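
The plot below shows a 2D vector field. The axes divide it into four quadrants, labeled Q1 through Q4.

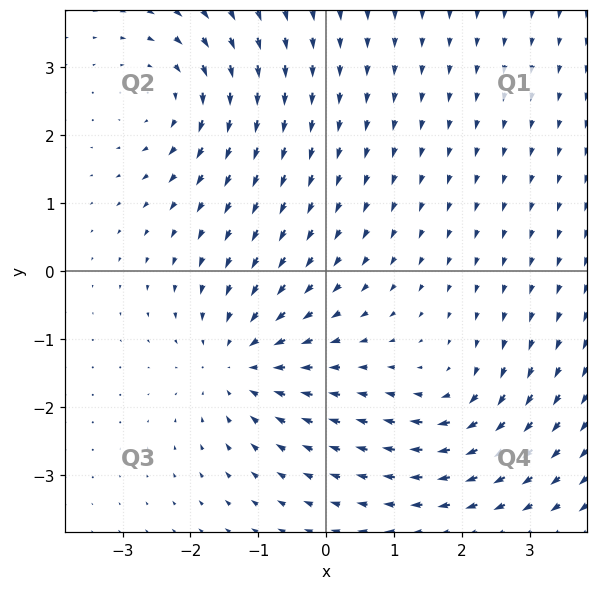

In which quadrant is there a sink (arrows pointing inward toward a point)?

Q3

The sink sits at approximately (-1.3, -1.3), which lies in quadrant Q3. The divergence there is about -4, negative as expected for a sink.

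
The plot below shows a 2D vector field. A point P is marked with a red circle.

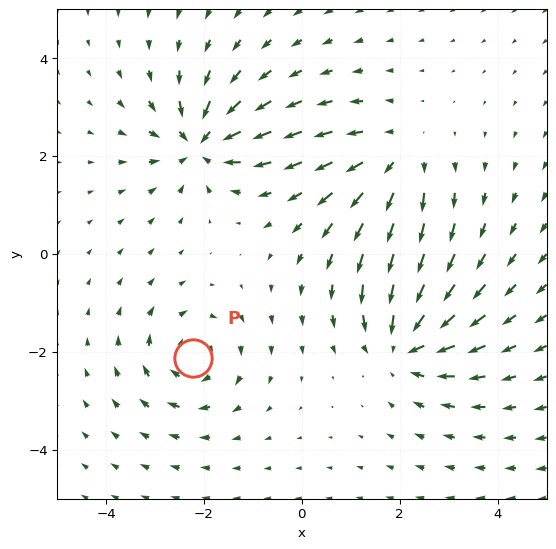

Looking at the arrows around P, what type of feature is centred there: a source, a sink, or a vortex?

At P (-2.2, -2.1) the arrows circulate clockwise. Divergence ≈0, curl about -5 — near-zero divergence with nonzero curl is a vortex.

vortex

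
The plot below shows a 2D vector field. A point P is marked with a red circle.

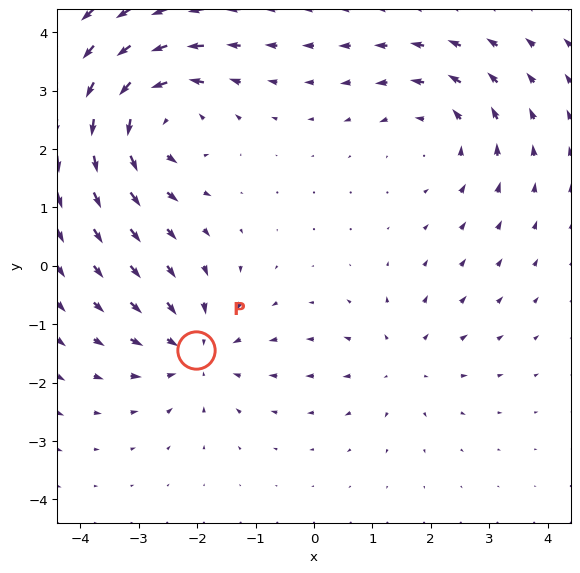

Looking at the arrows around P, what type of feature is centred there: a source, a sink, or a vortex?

sink

At P (-2.0, -1.4) the arrows converge inward. Divergence about -4, curl ≈0 — negative divergence with near-zero curl is a sink.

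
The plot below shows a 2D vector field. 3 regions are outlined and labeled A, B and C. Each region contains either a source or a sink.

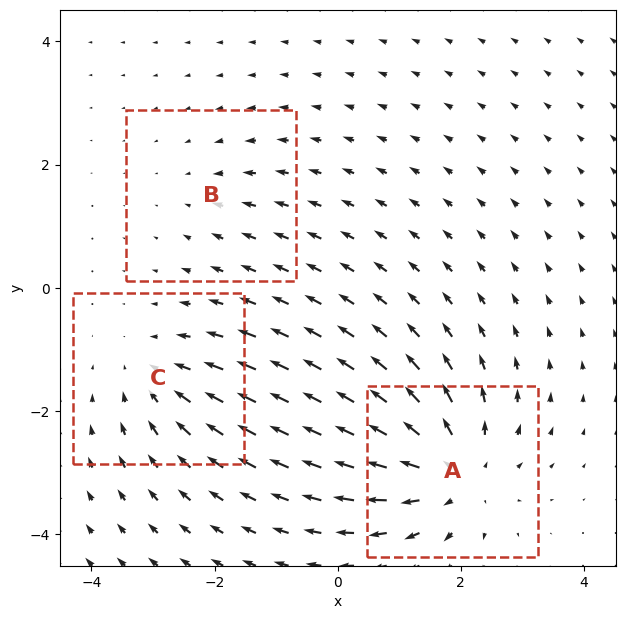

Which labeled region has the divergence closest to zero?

B

Divergence at each region's feature centre — A: about +5, B: about -2, C: about -3. Region B is closest to zero.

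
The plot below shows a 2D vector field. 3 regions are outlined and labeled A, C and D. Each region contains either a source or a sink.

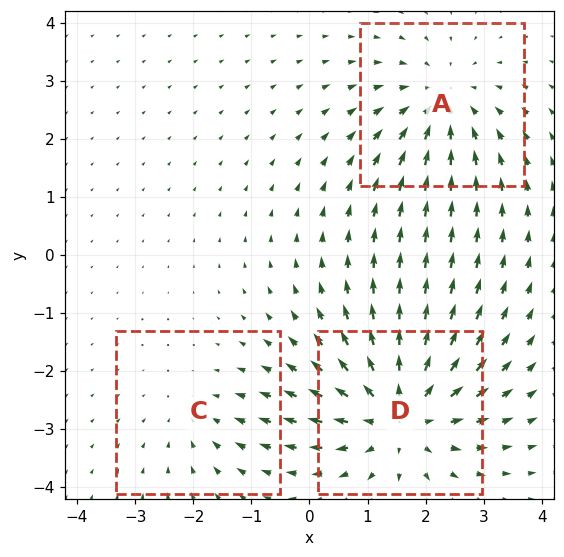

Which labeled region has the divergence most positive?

Divergence at each region's feature centre — A: about -3, C: about -2, D: about +4. Region D is most positive.

D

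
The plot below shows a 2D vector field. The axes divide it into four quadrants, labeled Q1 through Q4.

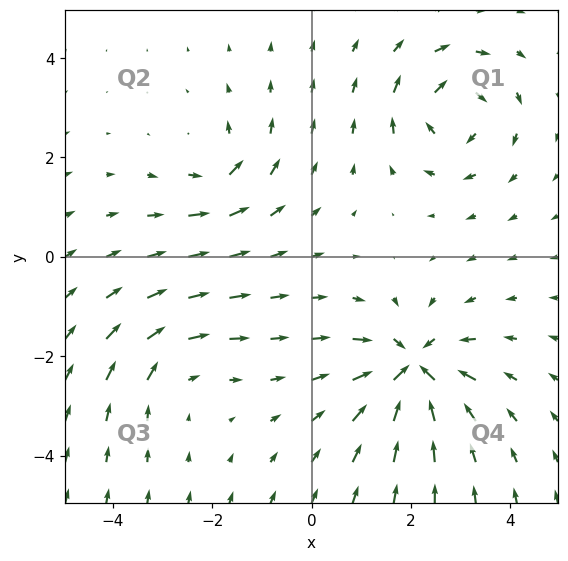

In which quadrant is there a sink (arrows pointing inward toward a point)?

The sink sits at approximately (2.0, -2.3), which lies in quadrant Q4. The divergence there is about -6, negative as expected for a sink.

Q4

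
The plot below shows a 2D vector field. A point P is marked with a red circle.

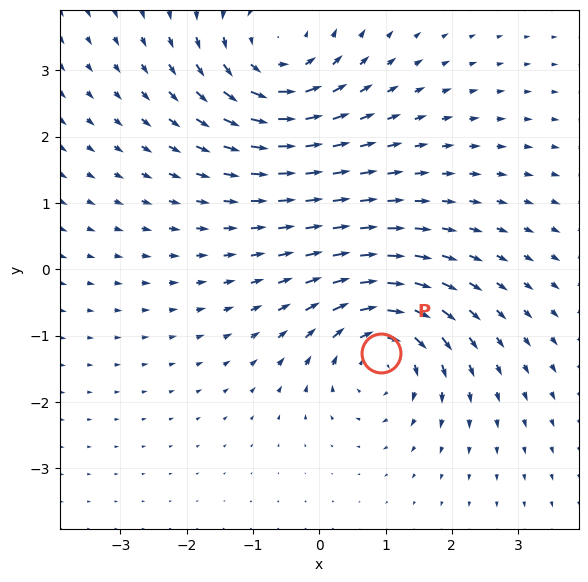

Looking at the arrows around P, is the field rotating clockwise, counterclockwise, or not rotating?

clockwise

Near P at (0.9, -1.3) the arrows circulate clockwise. The curl (z-component) there is about -6; negative curl means clockwise rotation.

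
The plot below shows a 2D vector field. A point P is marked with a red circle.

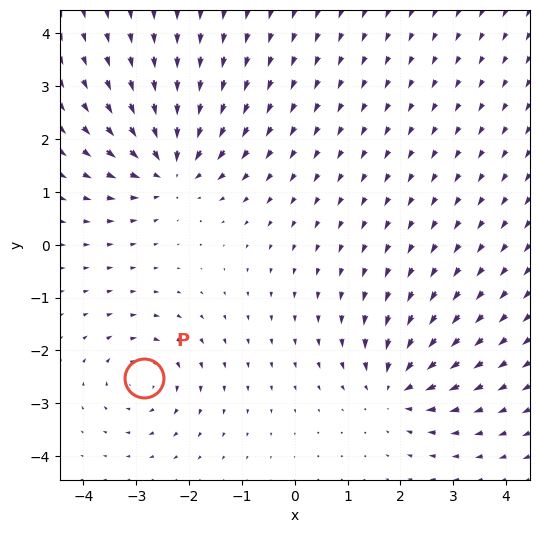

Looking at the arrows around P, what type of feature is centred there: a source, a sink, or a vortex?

vortex

At P (-2.9, -2.5) the arrows circulate clockwise. Divergence ≈0, curl about -4 — near-zero divergence with nonzero curl is a vortex.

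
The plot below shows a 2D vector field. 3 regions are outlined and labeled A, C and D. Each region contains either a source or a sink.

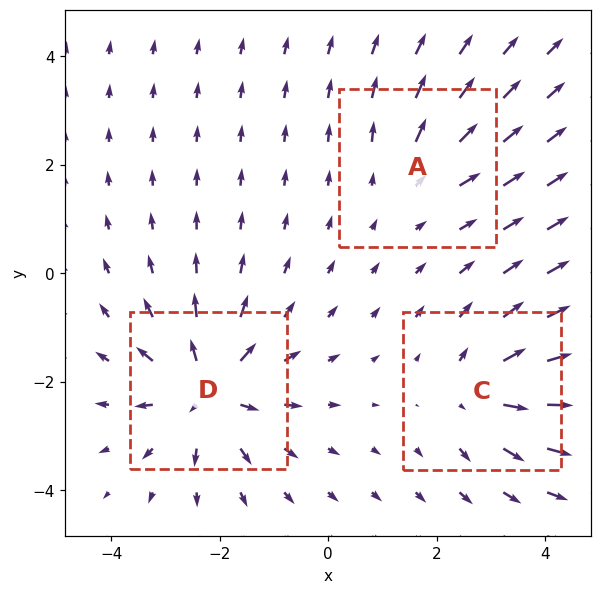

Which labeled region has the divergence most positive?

Divergence at each region's feature centre — A: about +2, C: about +4, D: about +5. Region D is most positive.

D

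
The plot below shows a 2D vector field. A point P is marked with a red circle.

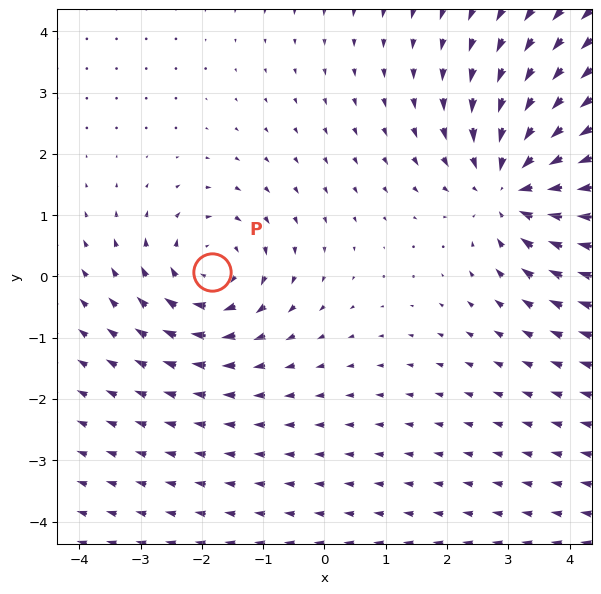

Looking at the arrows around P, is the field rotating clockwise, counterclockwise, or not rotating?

Near P at (-1.8, 0.1) the arrows circulate clockwise. The curl (z-component) there is about -3; negative curl means clockwise rotation.

clockwise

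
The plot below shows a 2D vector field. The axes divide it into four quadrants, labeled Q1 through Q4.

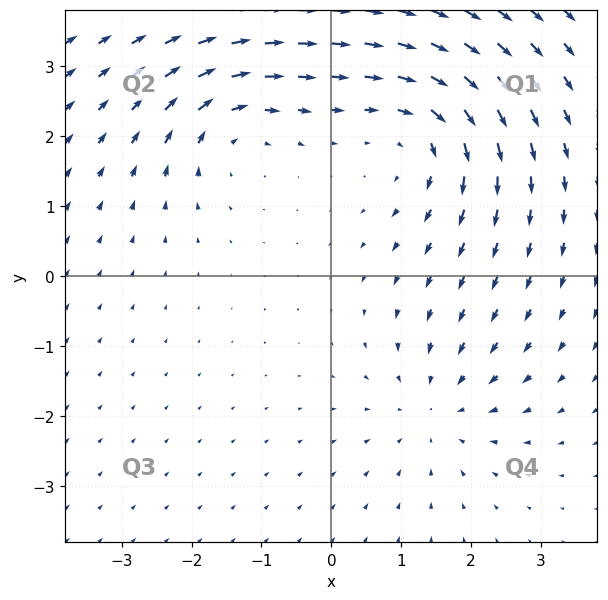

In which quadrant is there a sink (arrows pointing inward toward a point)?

The sink sits at approximately (1.5, -1.9), which lies in quadrant Q4. The divergence there is about -3, negative as expected for a sink.

Q4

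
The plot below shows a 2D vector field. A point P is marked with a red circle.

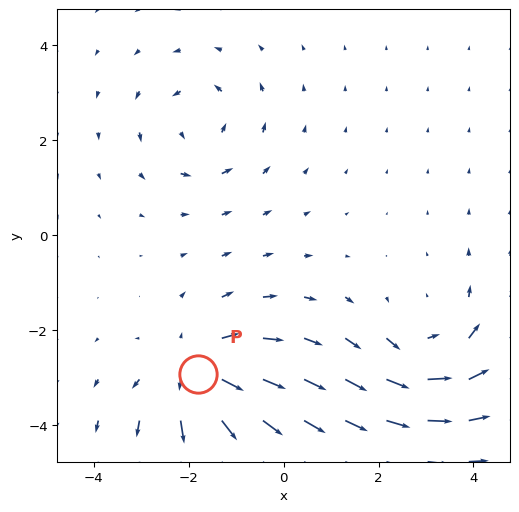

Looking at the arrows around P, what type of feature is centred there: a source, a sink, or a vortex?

At P (-1.8, -2.9) the arrows spread outward. Divergence about +5, curl ≈0 — positive divergence with near-zero curl is a source.

source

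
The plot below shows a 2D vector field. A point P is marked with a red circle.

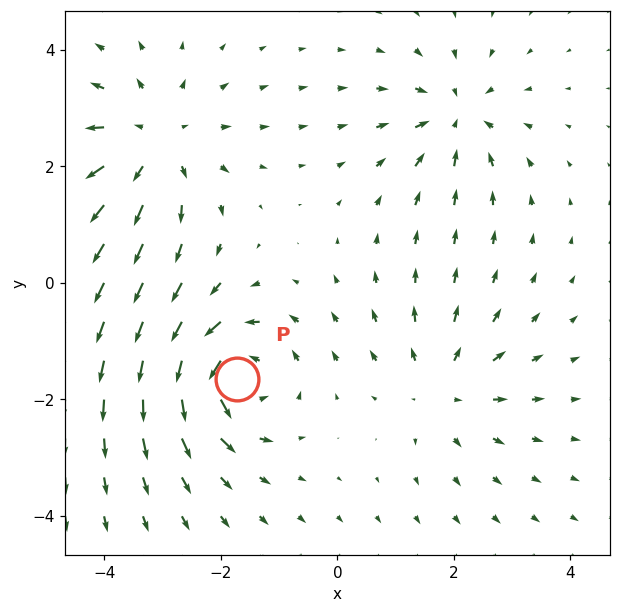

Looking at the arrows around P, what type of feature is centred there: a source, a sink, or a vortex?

vortex

At P (-1.7, -1.6) the arrows circulate counterclockwise. Divergence ≈0, curl about +6 — near-zero divergence with nonzero curl is a vortex.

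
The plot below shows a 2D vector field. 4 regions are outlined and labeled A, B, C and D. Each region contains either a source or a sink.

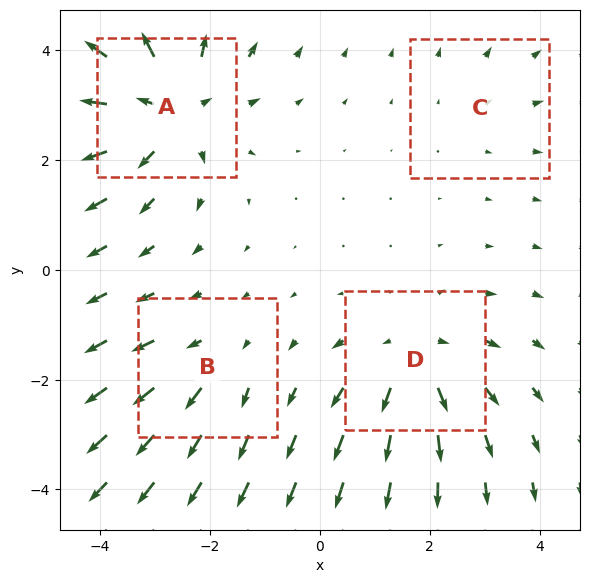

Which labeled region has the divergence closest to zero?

C

Divergence at each region's feature centre — A: about +6, B: about +3, C: about +2, D: about +5. Region C is closest to zero.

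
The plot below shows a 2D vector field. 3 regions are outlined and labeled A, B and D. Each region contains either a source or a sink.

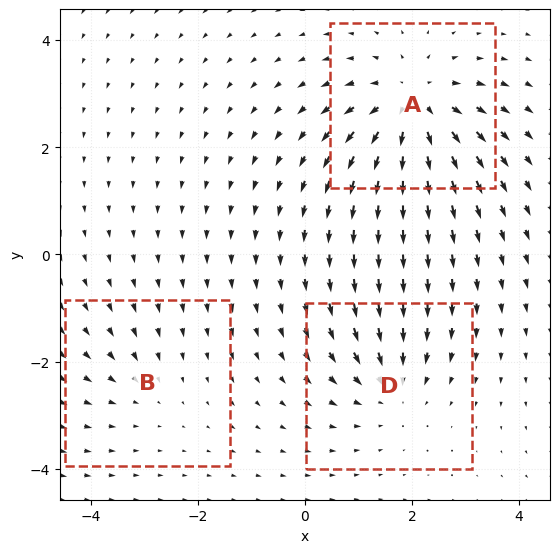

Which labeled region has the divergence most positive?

A

Divergence at each region's feature centre — A: about +5, B: about -2, D: about -3. Region A is most positive.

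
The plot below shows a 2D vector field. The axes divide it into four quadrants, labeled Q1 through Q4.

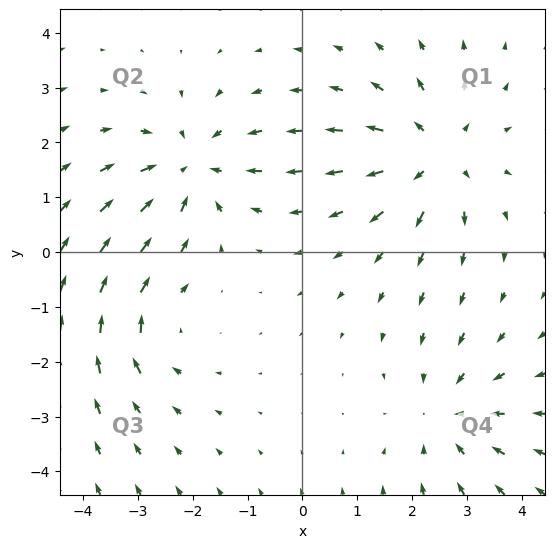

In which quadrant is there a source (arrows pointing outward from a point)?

The source sits at approximately (2.4, 1.8), which lies in quadrant Q1. The divergence there is about +4, positive as expected for a source.

Q1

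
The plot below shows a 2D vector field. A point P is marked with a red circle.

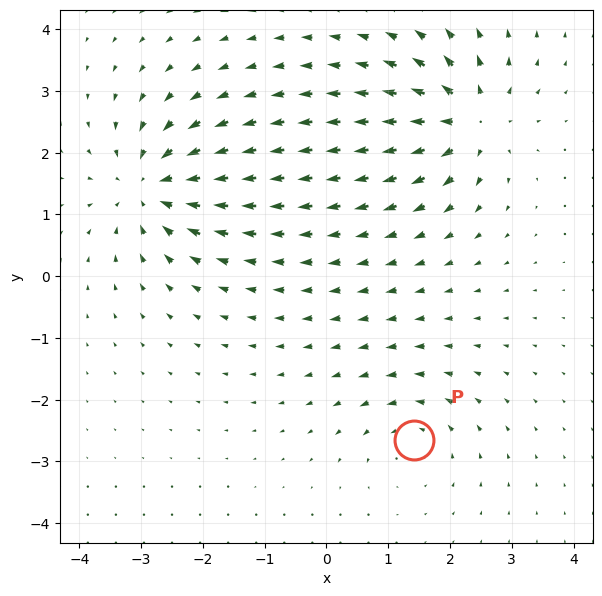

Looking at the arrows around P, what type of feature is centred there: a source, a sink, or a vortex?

At P (1.4, -2.6) the arrows circulate counterclockwise. Divergence ≈0, curl about +3 — near-zero divergence with nonzero curl is a vortex.

vortex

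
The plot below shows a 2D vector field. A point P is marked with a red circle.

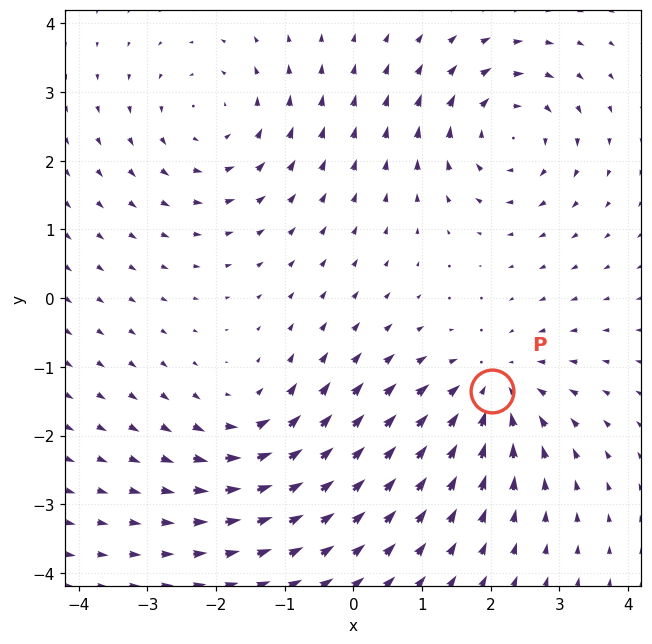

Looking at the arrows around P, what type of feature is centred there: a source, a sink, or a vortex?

At P (2.0, -1.3) the arrows converge inward. Divergence about -5, curl ≈0 — negative divergence with near-zero curl is a sink.

sink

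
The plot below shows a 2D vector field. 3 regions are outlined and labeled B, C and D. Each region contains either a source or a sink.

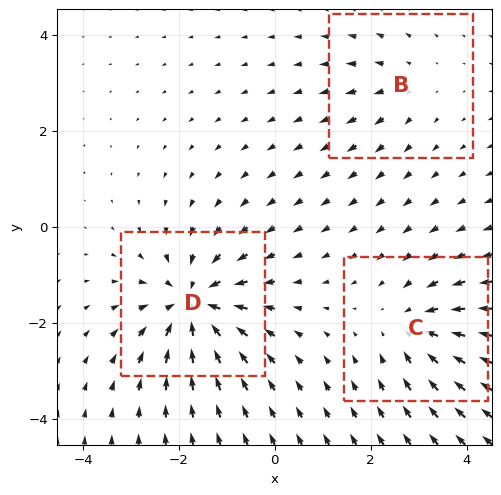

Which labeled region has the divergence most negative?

Divergence at each region's feature centre — B: about +2, C: about -3, D: about -5. Region D is most negative.

D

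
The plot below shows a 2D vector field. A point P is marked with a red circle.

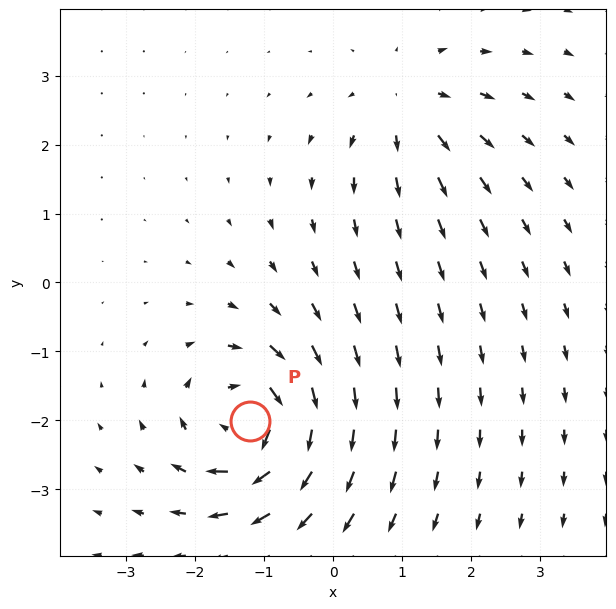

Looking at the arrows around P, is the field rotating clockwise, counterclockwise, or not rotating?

clockwise

Near P at (-1.2, -2.0) the arrows circulate clockwise. The curl (z-component) there is about -6; negative curl means clockwise rotation.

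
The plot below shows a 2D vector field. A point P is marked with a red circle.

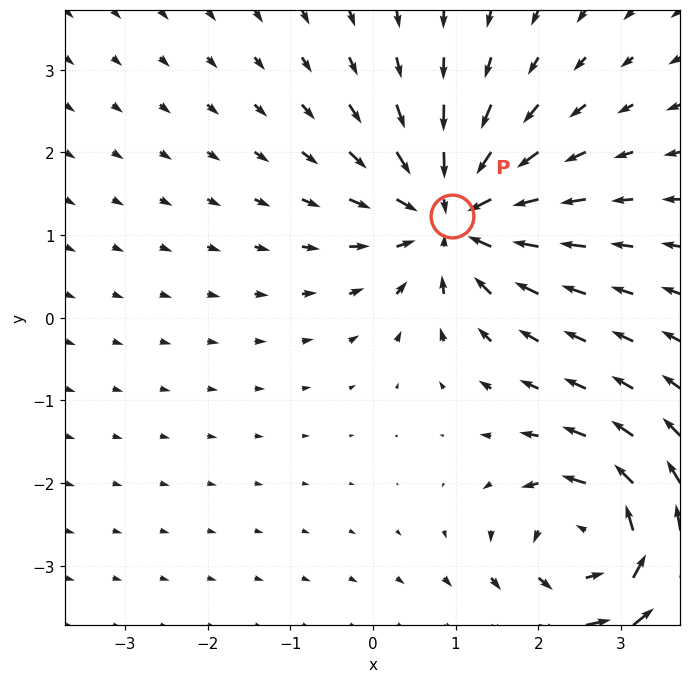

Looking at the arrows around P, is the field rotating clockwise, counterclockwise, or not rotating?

Near P at (1.0, 1.2) the arrows show no circulation. The curl there is ≈0.

not rotating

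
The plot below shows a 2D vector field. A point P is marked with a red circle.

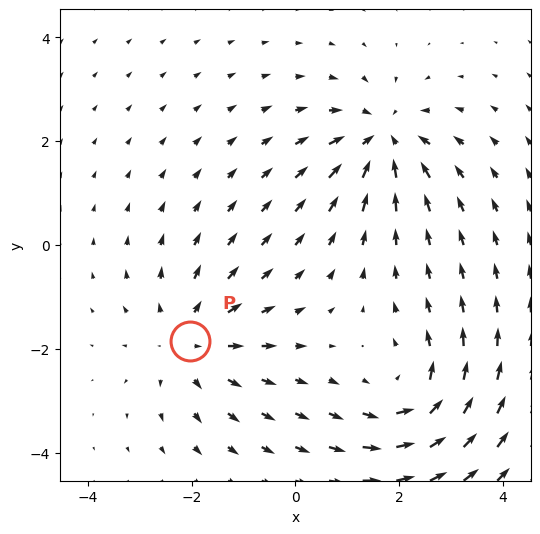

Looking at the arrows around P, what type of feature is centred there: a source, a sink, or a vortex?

source

At P (-2.0, -1.8) the arrows spread outward. Divergence about +3, curl ≈0 — positive divergence with near-zero curl is a source.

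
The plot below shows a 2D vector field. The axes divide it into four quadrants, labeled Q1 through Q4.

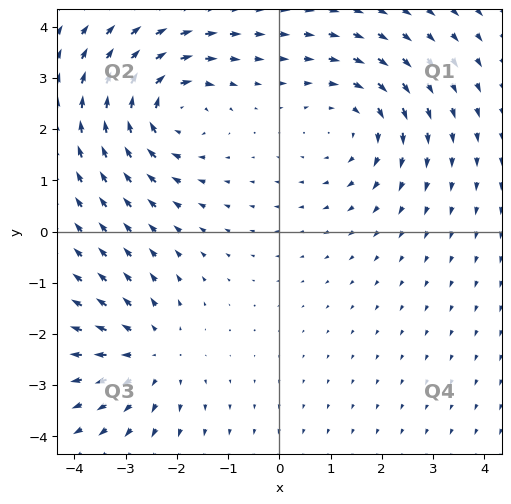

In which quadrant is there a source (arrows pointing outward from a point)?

The source sits at approximately (-2.5, -2.4), which lies in quadrant Q3. The divergence there is about +3, positive as expected for a source.

Q3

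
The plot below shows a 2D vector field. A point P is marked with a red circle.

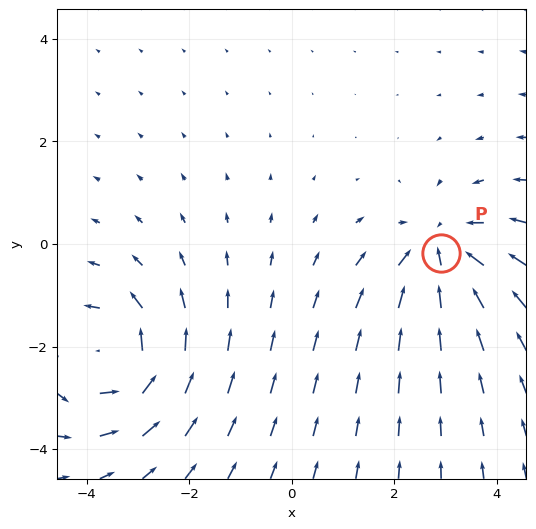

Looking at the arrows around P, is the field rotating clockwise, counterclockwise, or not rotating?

not rotating

Near P at (2.9, -0.2) the arrows show no circulation. The curl there is ≈0.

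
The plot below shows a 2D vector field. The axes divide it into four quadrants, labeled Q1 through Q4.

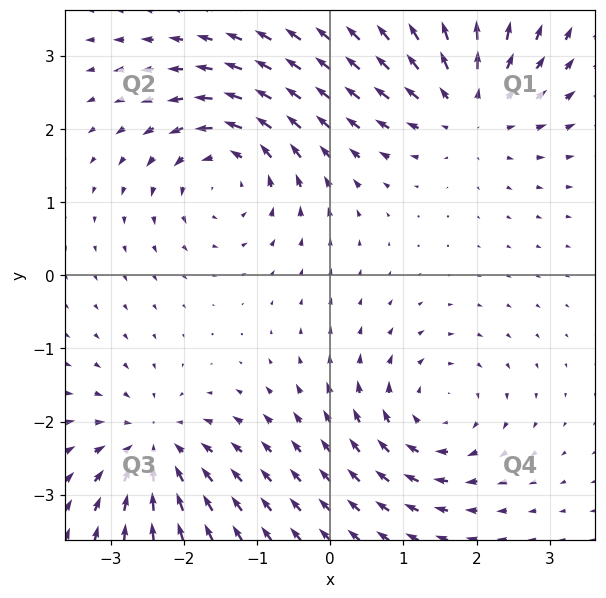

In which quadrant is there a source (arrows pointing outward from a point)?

The source sits at approximately (1.9, 2.3), which lies in quadrant Q1. The divergence there is about +4, positive as expected for a source.

Q1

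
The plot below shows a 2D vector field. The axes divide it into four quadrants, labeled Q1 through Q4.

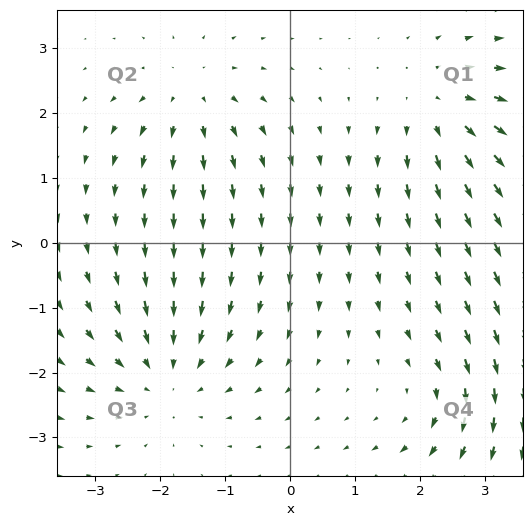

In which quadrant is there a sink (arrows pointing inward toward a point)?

The sink sits at approximately (-1.9, -2.0), which lies in quadrant Q3. The divergence there is about -4, negative as expected for a sink.

Q3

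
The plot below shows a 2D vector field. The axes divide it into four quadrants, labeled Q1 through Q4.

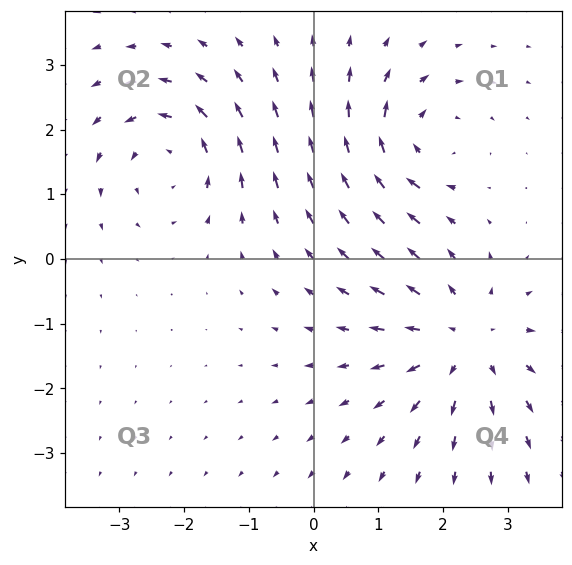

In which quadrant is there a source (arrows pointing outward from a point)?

The source sits at approximately (2.3, -1.3), which lies in quadrant Q4. The divergence there is about +3, positive as expected for a source.

Q4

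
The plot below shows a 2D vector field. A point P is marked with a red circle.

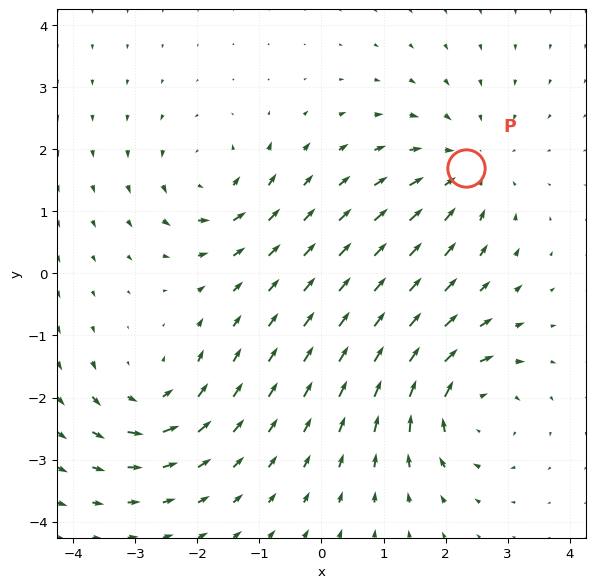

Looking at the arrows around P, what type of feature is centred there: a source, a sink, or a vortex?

At P (2.3, 1.7) the arrows converge inward. Divergence about -3, curl ≈0 — negative divergence with near-zero curl is a sink.

sink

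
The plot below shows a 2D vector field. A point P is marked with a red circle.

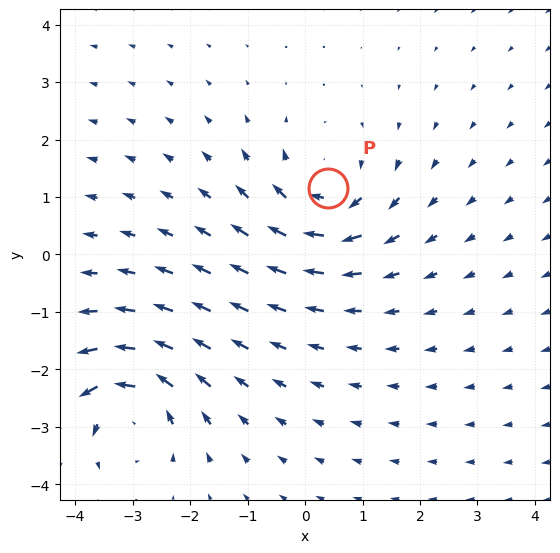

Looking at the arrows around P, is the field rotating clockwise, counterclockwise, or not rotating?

Near P at (0.4, 1.2) the arrows circulate clockwise. The curl (z-component) there is about -4; negative curl means clockwise rotation.

clockwise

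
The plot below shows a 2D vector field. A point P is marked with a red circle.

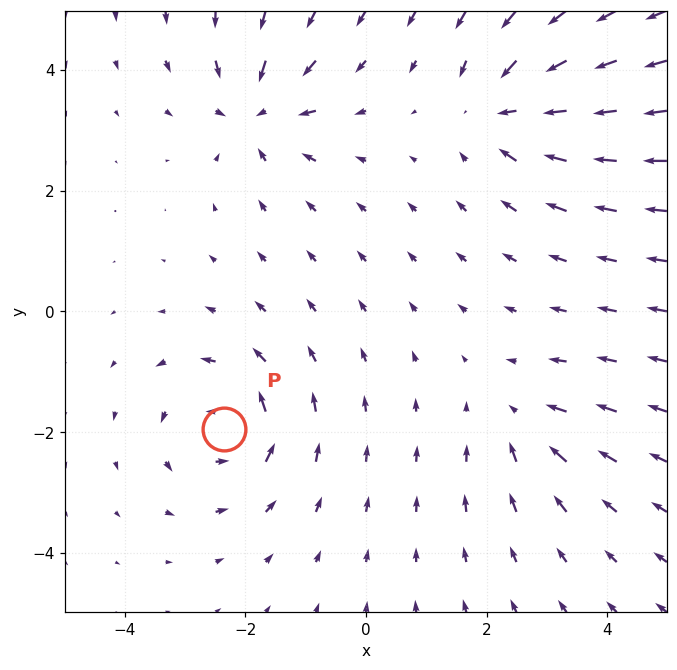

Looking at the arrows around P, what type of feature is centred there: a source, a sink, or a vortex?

vortex

At P (-2.3, -1.9) the arrows circulate counterclockwise. Divergence ≈0, curl about +6 — near-zero divergence with nonzero curl is a vortex.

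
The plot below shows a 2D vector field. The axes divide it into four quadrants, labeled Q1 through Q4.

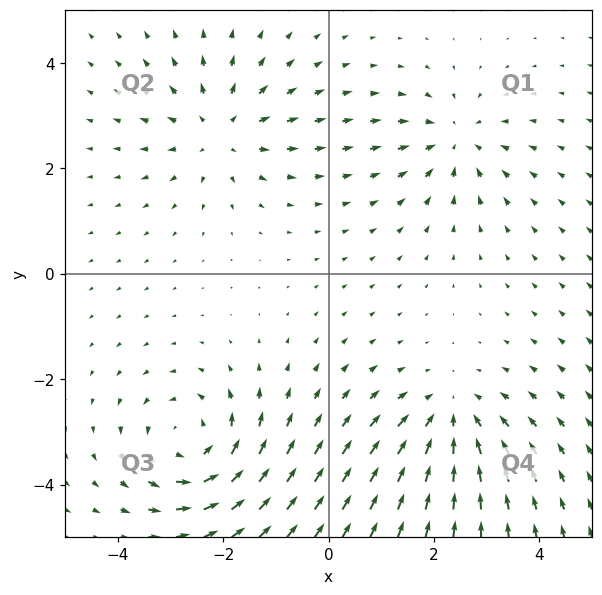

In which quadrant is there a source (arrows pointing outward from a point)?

Q2

The source sits at approximately (-2.1, 2.7), which lies in quadrant Q2. The divergence there is about +3, positive as expected for a source.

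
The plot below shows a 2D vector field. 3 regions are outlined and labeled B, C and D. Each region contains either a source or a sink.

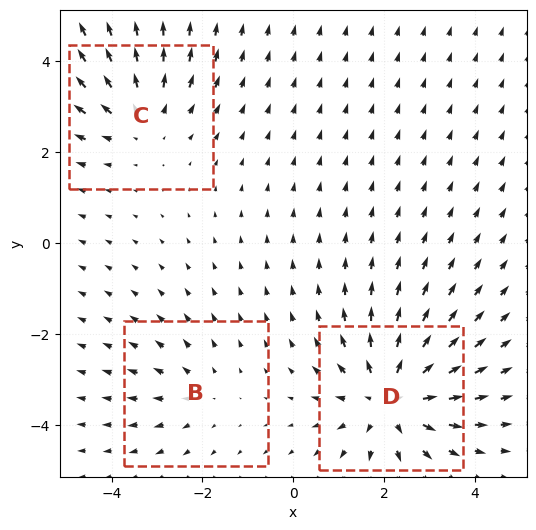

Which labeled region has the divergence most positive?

Divergence at each region's feature centre — B: about +2, C: about +3, D: about +4. Region D is most positive.

D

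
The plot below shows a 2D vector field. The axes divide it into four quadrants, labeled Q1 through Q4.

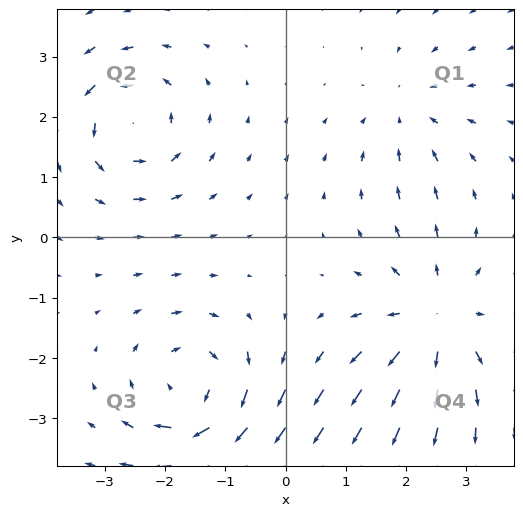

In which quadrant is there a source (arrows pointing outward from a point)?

Q4

The source sits at approximately (2.5, -1.4), which lies in quadrant Q4. The divergence there is about +5, positive as expected for a source.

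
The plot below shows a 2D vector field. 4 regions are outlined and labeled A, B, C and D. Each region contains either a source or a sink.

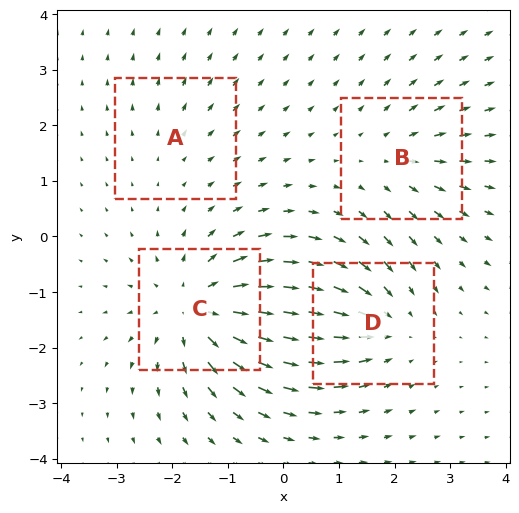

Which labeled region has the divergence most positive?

Divergence at each region's feature centre — A: about +2, B: about +3, C: about +7, D: about -5. Region C is most positive.

C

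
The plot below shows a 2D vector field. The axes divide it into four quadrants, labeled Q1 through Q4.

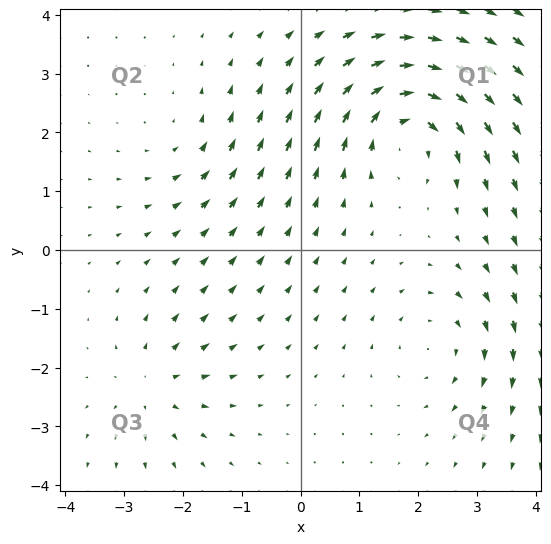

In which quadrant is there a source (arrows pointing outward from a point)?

Q3

The source sits at approximately (-2.5, -2.3), which lies in quadrant Q3. The divergence there is about +3, positive as expected for a source.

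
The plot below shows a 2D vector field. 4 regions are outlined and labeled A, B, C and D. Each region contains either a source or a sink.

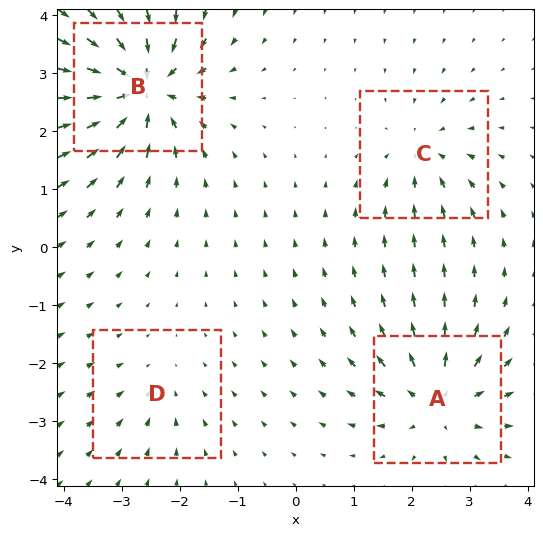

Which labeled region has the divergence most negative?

Divergence at each region's feature centre — A: about +6, B: about -9, C: about -4, D: about -3. Region B is most negative.

B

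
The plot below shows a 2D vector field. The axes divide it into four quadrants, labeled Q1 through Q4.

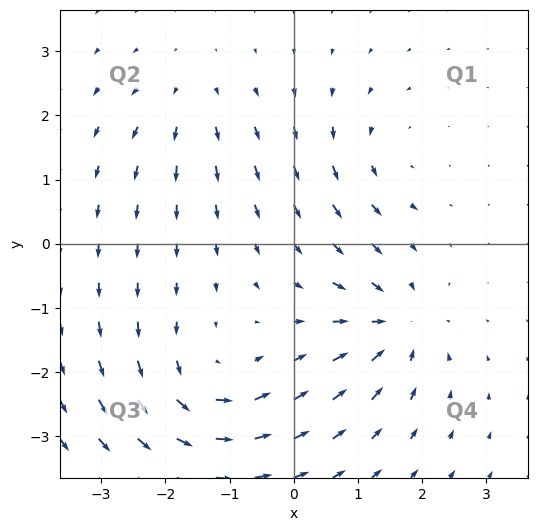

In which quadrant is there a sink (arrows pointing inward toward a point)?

Q4

The sink sits at approximately (1.6, -1.3), which lies in quadrant Q4. The divergence there is about -5, negative as expected for a sink.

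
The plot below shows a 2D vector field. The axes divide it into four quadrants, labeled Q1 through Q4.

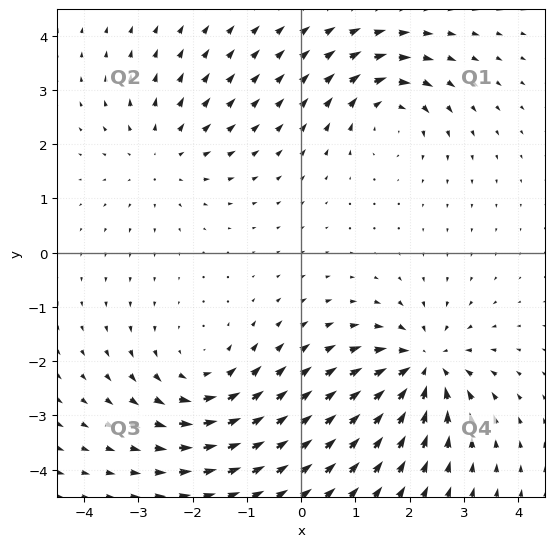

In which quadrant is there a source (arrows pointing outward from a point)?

Q2

The source sits at approximately (-2.6, 1.8), which lies in quadrant Q2. The divergence there is about +3, positive as expected for a source.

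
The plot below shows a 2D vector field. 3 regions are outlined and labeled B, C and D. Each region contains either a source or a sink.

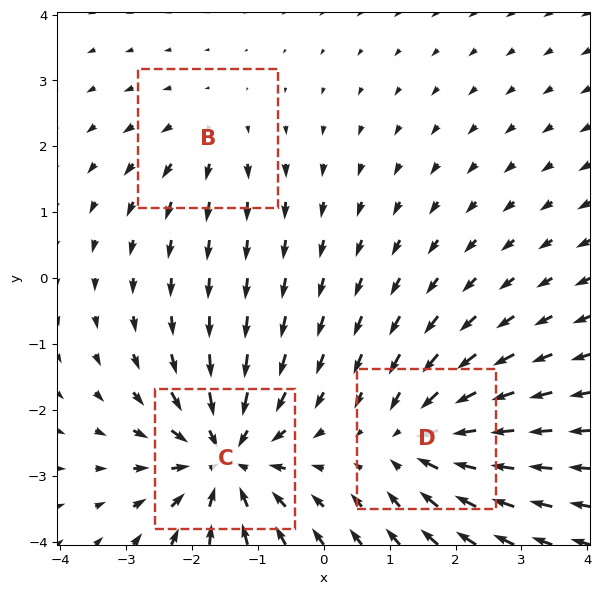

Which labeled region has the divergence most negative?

Divergence at each region's feature centre — B: about +2, C: about -5, D: about -4. Region C is most negative.

C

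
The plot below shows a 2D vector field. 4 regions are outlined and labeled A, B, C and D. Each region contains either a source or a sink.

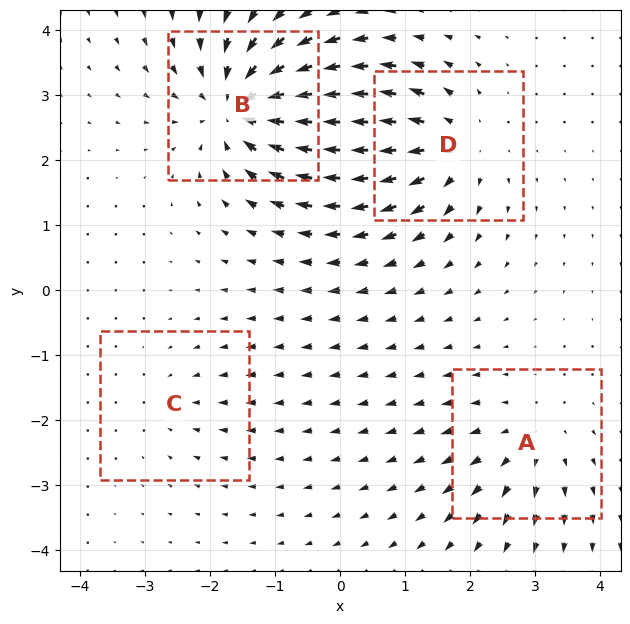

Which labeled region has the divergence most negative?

Divergence at each region's feature centre — A: about +4, B: about -8, C: about -2, D: about +6. Region B is most negative.

B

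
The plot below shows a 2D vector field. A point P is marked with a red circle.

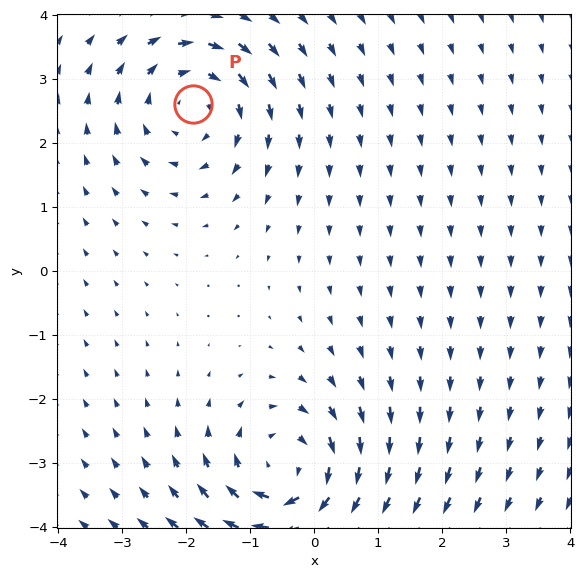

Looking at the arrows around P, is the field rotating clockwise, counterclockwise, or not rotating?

Near P at (-1.9, 2.6) the arrows circulate clockwise. The curl (z-component) there is about -4; negative curl means clockwise rotation.

clockwise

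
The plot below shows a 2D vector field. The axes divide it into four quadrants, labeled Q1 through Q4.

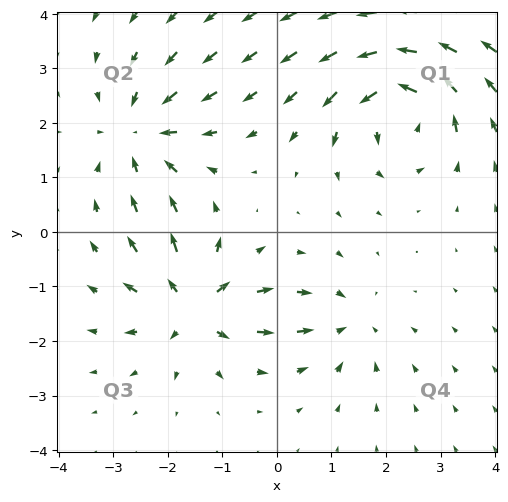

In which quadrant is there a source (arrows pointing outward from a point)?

Q3

The source sits at approximately (-1.5, -1.4), which lies in quadrant Q3. The divergence there is about +6, positive as expected for a source.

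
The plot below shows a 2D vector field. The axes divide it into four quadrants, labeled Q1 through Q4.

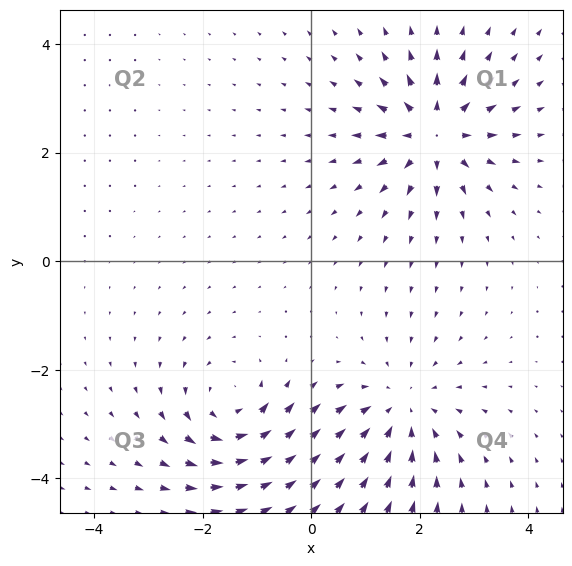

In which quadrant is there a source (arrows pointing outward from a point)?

The source sits at approximately (2.3, 2.4), which lies in quadrant Q1. The divergence there is about +6, positive as expected for a source.

Q1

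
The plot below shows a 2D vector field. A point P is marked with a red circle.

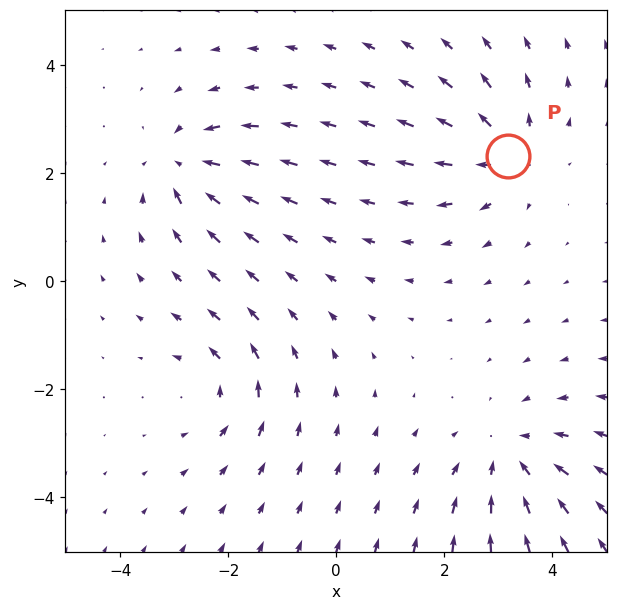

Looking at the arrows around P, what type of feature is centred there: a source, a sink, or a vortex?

source

At P (3.2, 2.3) the arrows spread outward. Divergence about +4, curl ≈0 — positive divergence with near-zero curl is a source.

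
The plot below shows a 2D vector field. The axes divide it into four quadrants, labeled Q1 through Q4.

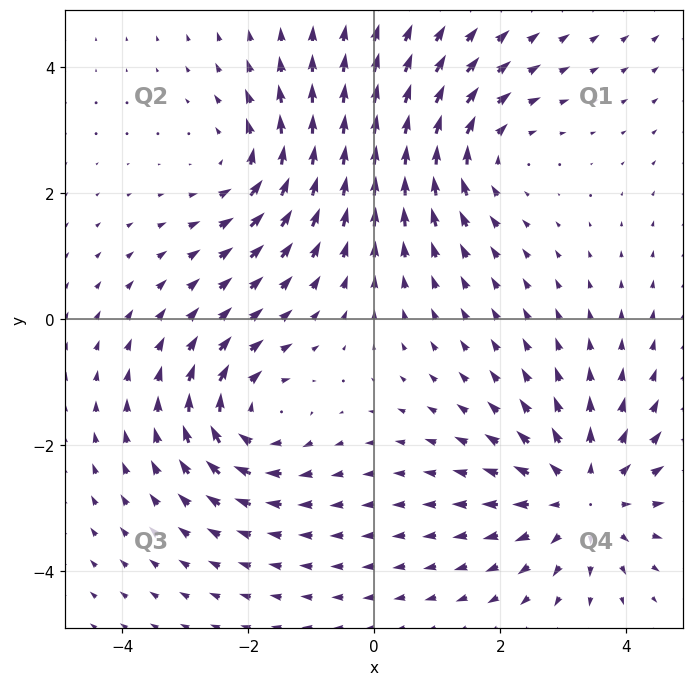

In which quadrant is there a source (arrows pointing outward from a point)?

The source sits at approximately (3.3, -2.8), which lies in quadrant Q4. The divergence there is about +4, positive as expected for a source.

Q4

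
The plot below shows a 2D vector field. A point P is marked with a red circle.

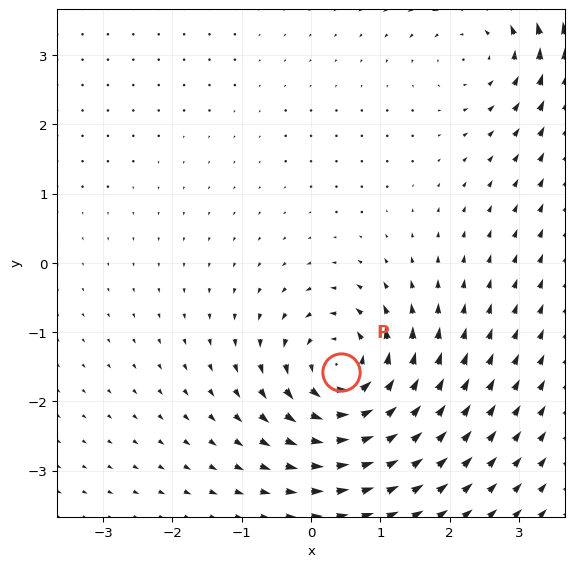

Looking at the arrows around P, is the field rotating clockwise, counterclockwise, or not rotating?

counterclockwise

Near P at (0.4, -1.6) the arrows circulate counterclockwise. The curl (z-component) there is about +5; positive curl means counterclockwise rotation.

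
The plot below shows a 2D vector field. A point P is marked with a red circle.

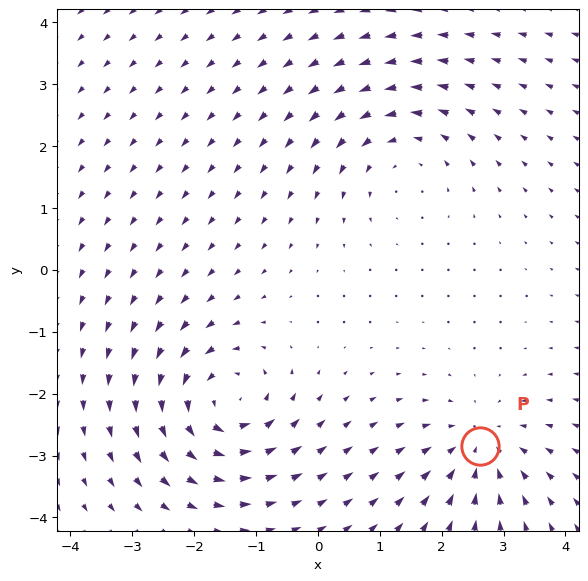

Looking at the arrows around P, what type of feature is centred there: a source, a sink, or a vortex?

At P (2.6, -2.8) the arrows converge inward. Divergence about -4, curl ≈0 — negative divergence with near-zero curl is a sink.

sink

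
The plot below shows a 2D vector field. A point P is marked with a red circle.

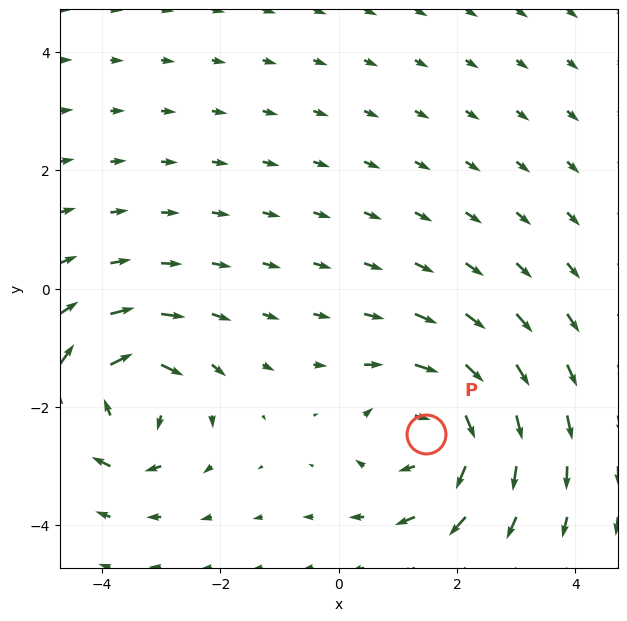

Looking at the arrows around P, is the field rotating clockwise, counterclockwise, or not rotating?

clockwise

Near P at (1.5, -2.5) the arrows circulate clockwise. The curl (z-component) there is about -5; negative curl means clockwise rotation.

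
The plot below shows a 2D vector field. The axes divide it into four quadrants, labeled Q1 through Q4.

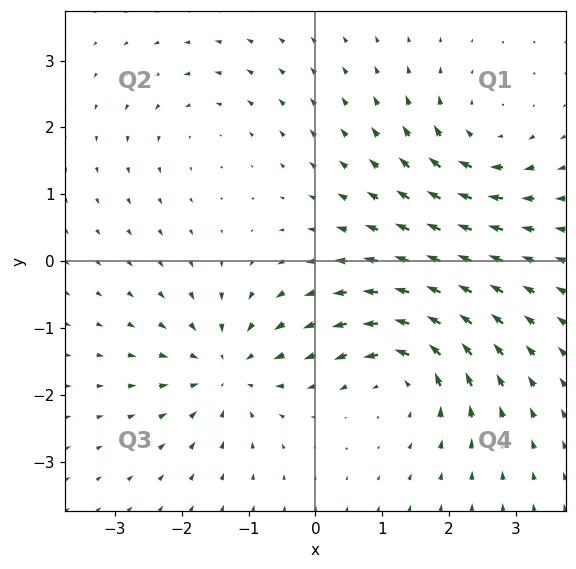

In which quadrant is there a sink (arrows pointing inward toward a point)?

Q3

The sink sits at approximately (-1.3, -1.6), which lies in quadrant Q3. The divergence there is about -5, negative as expected for a sink.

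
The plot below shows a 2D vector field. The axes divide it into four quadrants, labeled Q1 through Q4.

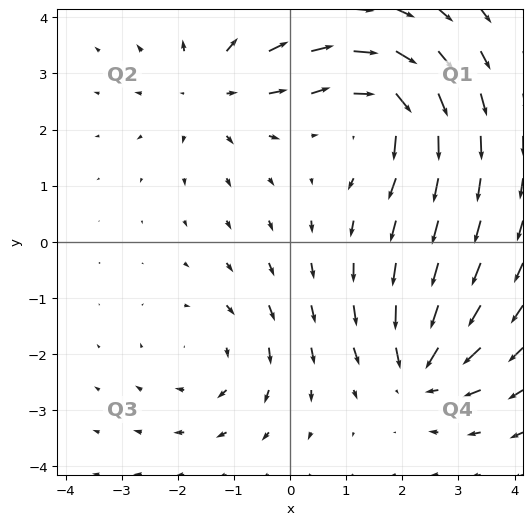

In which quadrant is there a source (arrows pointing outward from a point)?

The source sits at approximately (-1.4, 2.8), which lies in quadrant Q2. The divergence there is about +4, positive as expected for a source.

Q2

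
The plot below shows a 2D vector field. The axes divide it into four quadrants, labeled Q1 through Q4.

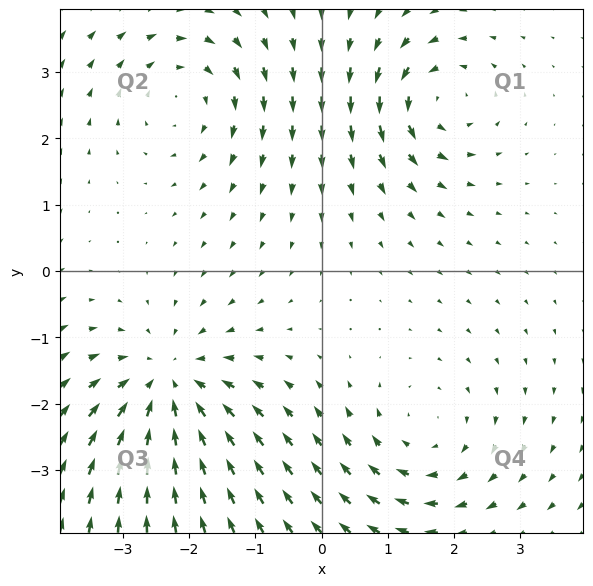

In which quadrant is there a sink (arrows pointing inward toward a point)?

The sink sits at approximately (-2.3, -1.7), which lies in quadrant Q3. The divergence there is about -3, negative as expected for a sink.

Q3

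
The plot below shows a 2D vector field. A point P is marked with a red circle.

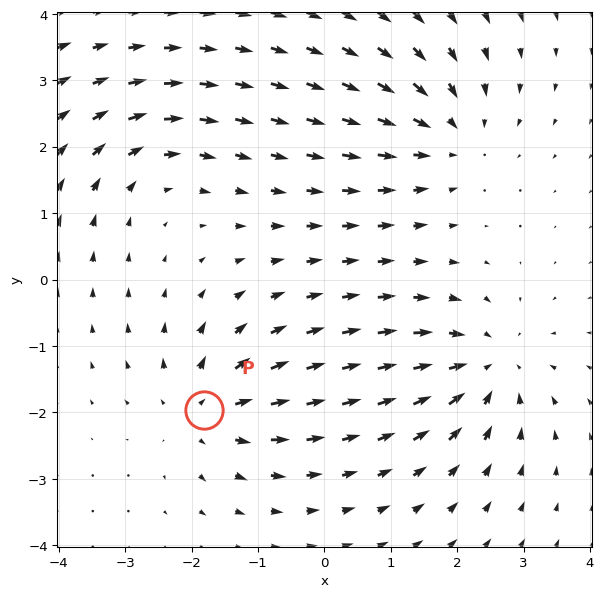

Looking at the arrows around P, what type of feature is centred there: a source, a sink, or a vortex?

source

At P (-1.8, -2.0) the arrows spread outward. Divergence about +5, curl ≈0 — positive divergence with near-zero curl is a source.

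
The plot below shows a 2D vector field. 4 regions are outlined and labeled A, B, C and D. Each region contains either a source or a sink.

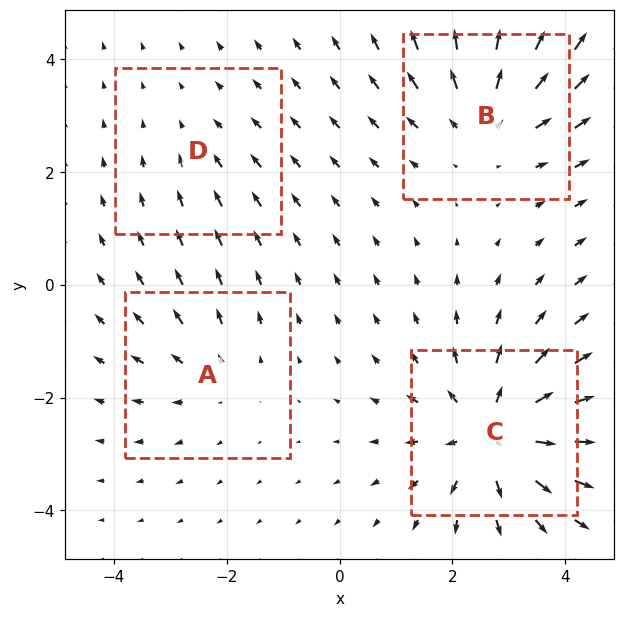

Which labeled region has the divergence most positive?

C

Divergence at each region's feature centre — A: about +3, B: about +4, C: about +7, D: about -2. Region C is most positive.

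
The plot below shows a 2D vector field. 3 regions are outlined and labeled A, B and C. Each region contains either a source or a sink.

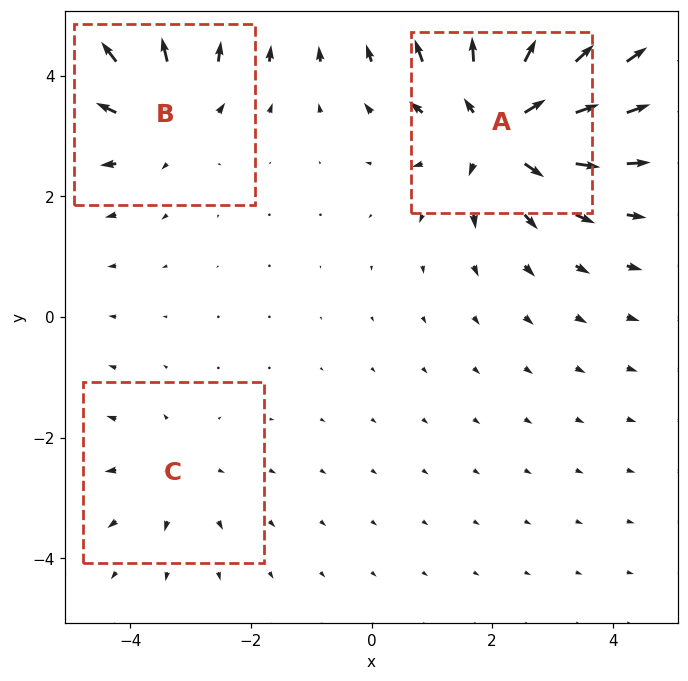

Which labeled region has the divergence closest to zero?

Divergence at each region's feature centre — A: about +5, B: about +3, C: about +2. Region C is closest to zero.

C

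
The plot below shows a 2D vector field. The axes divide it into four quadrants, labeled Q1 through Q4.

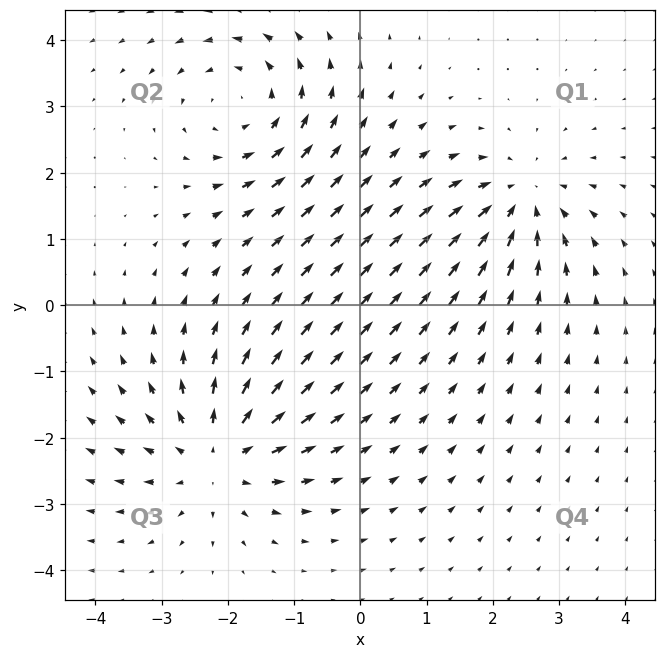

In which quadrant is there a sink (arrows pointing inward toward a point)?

The sink sits at approximately (2.4, 1.6), which lies in quadrant Q1. The divergence there is about -4, negative as expected for a sink.

Q1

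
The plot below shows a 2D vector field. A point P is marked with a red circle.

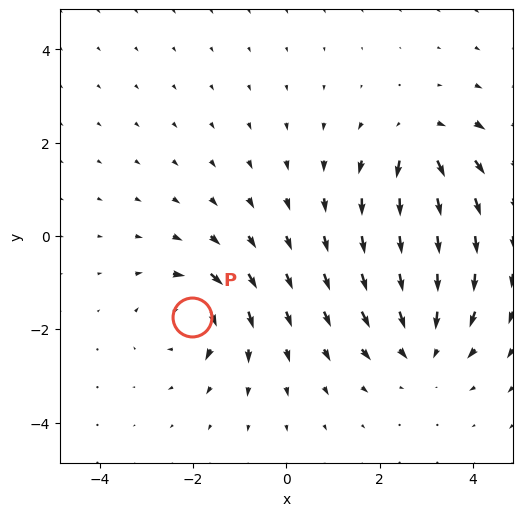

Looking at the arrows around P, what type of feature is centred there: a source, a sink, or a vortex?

vortex

At P (-2.0, -1.7) the arrows circulate clockwise. Divergence ≈0, curl about -5 — near-zero divergence with nonzero curl is a vortex.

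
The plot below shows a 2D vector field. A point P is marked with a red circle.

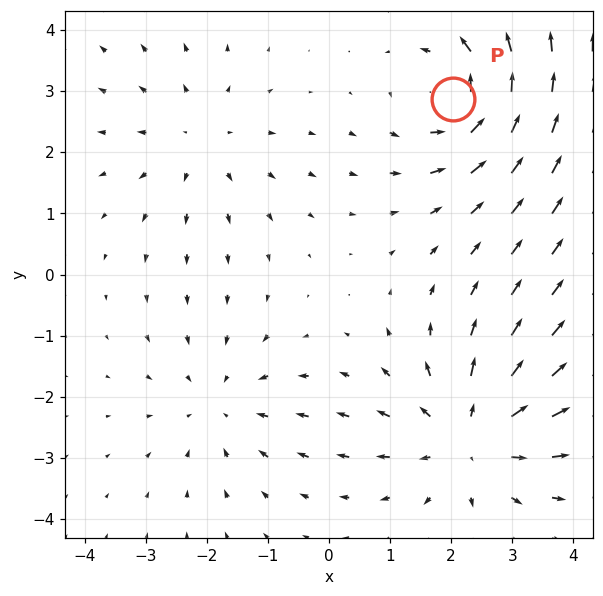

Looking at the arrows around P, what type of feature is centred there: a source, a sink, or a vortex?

At P (2.0, 2.9) the arrows circulate counterclockwise. Divergence ≈0, curl about +5 — near-zero divergence with nonzero curl is a vortex.

vortex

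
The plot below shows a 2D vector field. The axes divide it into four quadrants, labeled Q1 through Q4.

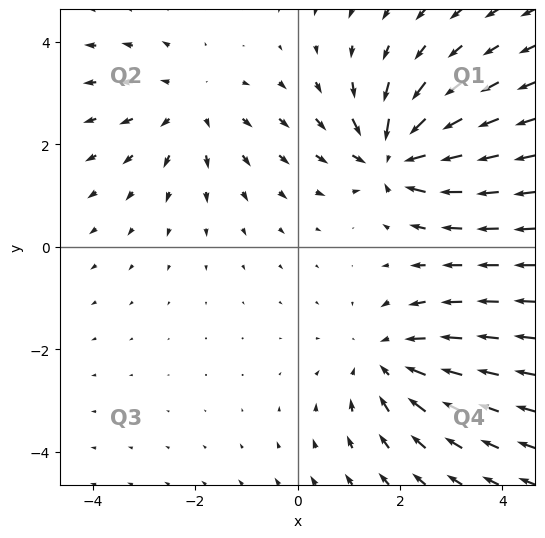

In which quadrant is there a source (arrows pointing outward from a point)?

Q2

The source sits at approximately (-2.1, 2.8), which lies in quadrant Q2. The divergence there is about +2, positive as expected for a source.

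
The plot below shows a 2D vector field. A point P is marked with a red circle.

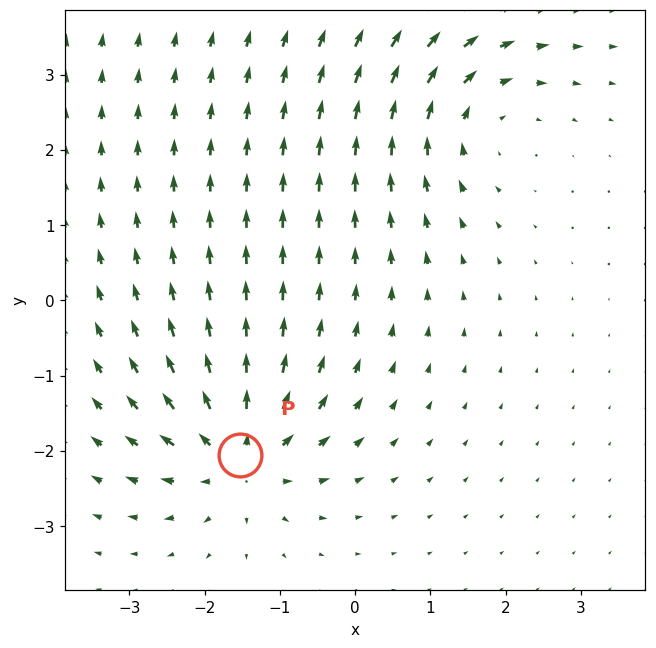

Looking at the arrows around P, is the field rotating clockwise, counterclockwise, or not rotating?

not rotating

Near P at (-1.5, -2.1) the arrows show no circulation. The curl there is ≈0.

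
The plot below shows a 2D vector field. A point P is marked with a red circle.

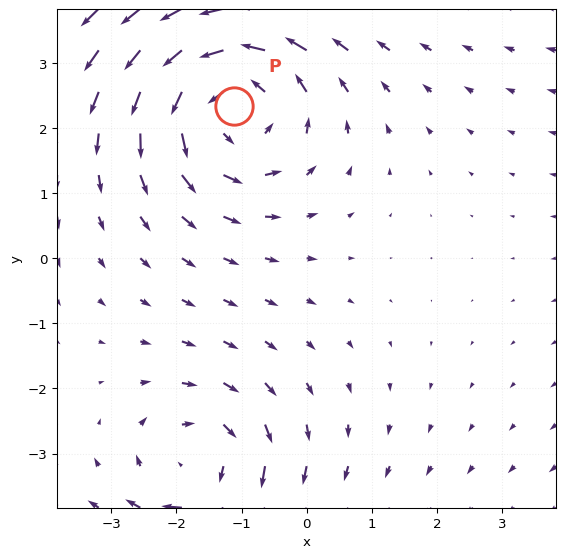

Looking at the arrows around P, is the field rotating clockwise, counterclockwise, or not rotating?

Near P at (-1.1, 2.3) the arrows circulate counterclockwise. The curl (z-component) there is about +3; positive curl means counterclockwise rotation.

counterclockwise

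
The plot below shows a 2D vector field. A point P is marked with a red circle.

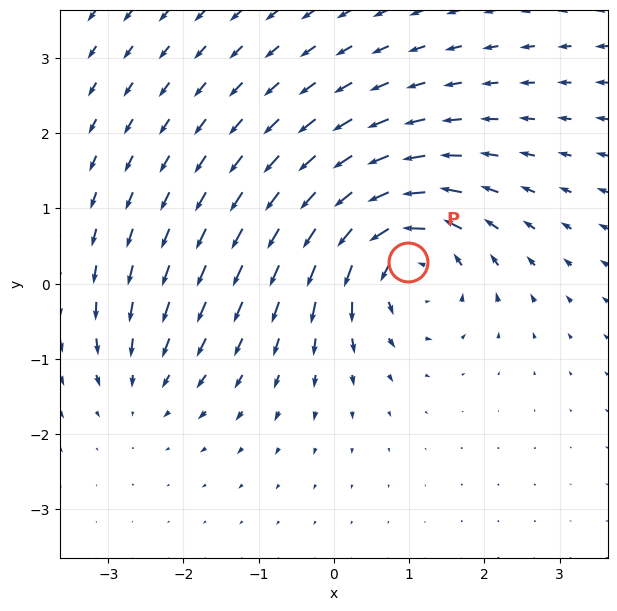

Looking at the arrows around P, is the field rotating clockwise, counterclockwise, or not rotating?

counterclockwise

Near P at (1.0, 0.3) the arrows circulate counterclockwise. The curl (z-component) there is about +6; positive curl means counterclockwise rotation.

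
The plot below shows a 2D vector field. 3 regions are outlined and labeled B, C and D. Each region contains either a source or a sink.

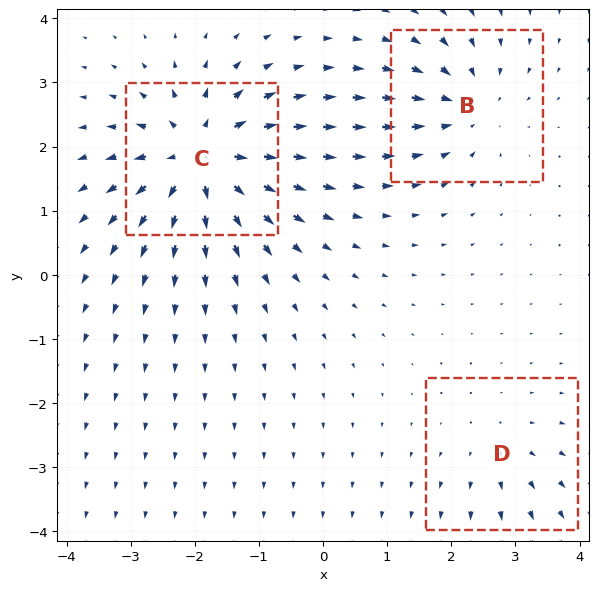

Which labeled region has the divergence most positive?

Divergence at each region's feature centre — B: about -4, C: about +7, D: about +2. Region C is most positive.

C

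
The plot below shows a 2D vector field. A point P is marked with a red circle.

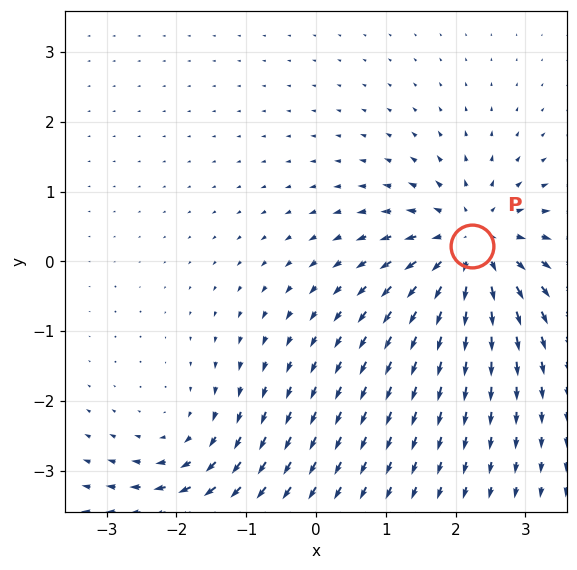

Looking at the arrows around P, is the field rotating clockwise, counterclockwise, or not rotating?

Near P at (2.2, 0.2) the arrows show no circulation. The curl there is ≈0.

not rotating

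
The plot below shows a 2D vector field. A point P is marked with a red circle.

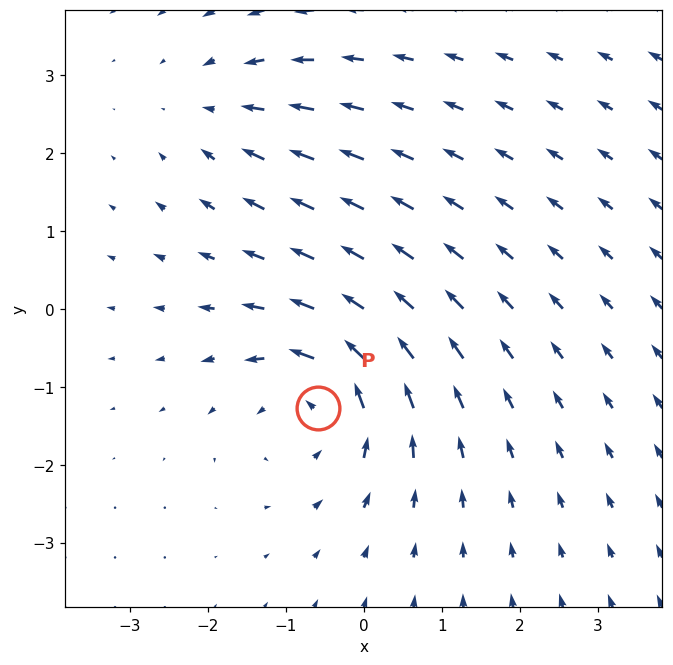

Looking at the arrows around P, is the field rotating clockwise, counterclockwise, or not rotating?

counterclockwise

Near P at (-0.6, -1.3) the arrows circulate counterclockwise. The curl (z-component) there is about +5; positive curl means counterclockwise rotation.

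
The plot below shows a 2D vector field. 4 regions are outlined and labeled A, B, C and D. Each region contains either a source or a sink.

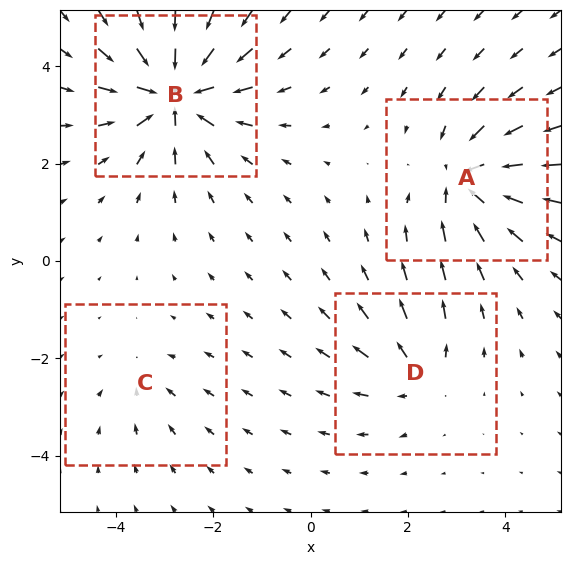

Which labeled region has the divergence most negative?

Divergence at each region's feature centre — A: about -6, B: about -8, C: about -2, D: about +4. Region B is most negative.

B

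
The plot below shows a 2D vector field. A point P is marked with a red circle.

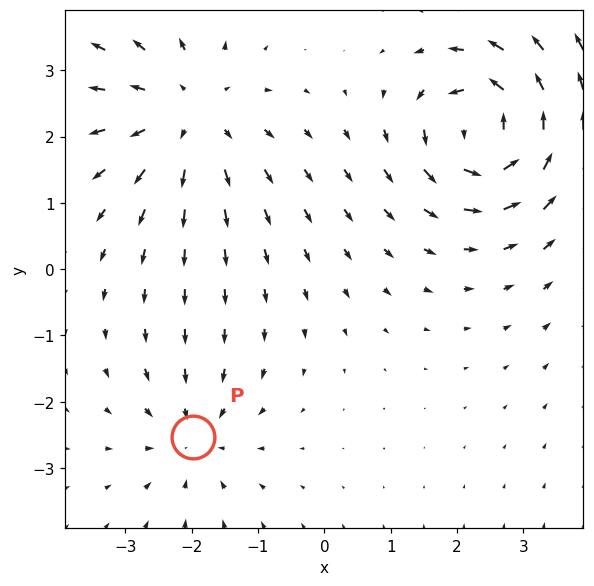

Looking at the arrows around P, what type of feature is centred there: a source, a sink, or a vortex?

sink

At P (-2.0, -2.5) the arrows converge inward. Divergence about -3, curl ≈0 — negative divergence with near-zero curl is a sink.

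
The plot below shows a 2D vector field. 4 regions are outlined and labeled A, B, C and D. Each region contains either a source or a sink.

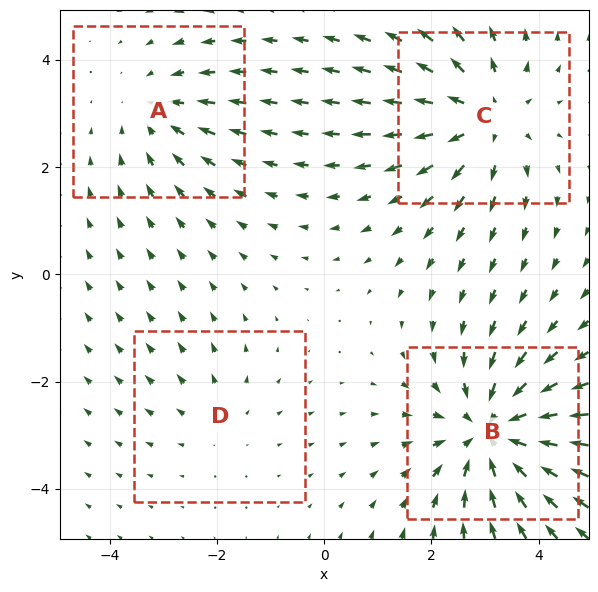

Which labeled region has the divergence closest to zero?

D

Divergence at each region's feature centre — A: about -3, B: about -5, C: about +4, D: about +2. Region D is closest to zero.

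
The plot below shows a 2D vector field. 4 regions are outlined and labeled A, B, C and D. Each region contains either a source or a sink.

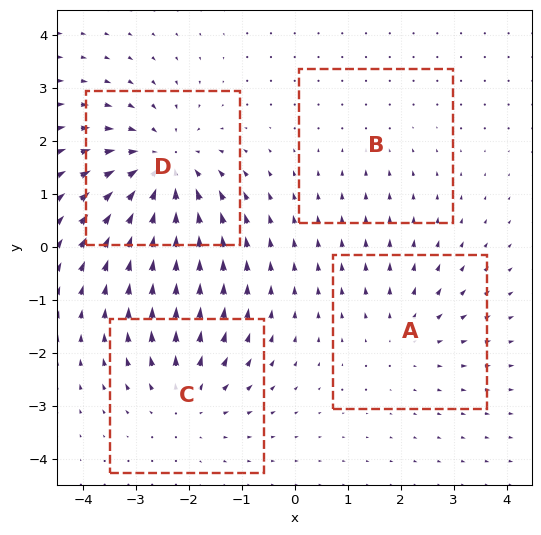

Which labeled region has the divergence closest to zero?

B

Divergence at each region's feature centre — A: about +3, B: about -2, C: about +4, D: about -6. Region B is closest to zero.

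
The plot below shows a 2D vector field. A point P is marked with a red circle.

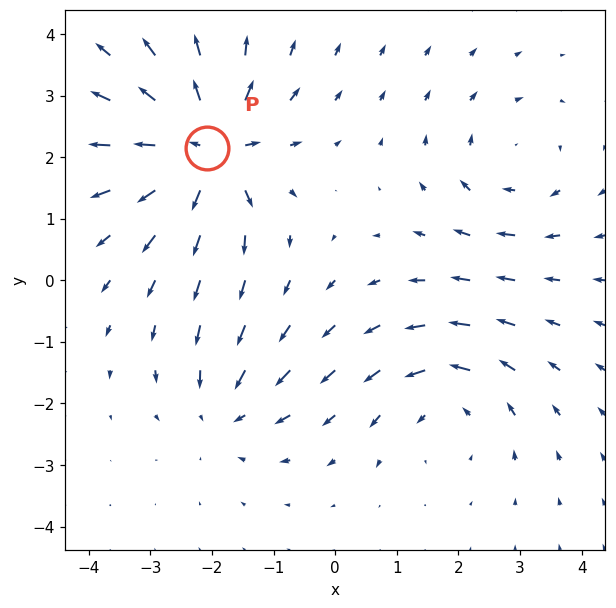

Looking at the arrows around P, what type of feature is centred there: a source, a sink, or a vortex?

At P (-2.1, 2.1) the arrows spread outward. Divergence about +7, curl ≈0 — positive divergence with near-zero curl is a source.

source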